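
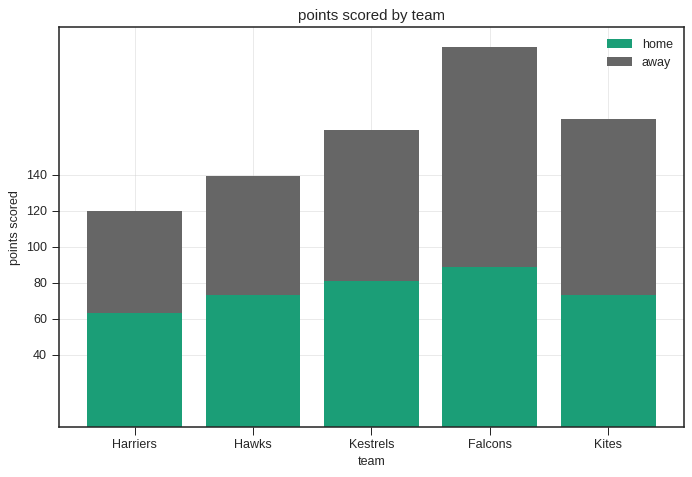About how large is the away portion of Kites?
away top ≈ 180, bottom ≈ 80; segment ≈ 100.

≈ 100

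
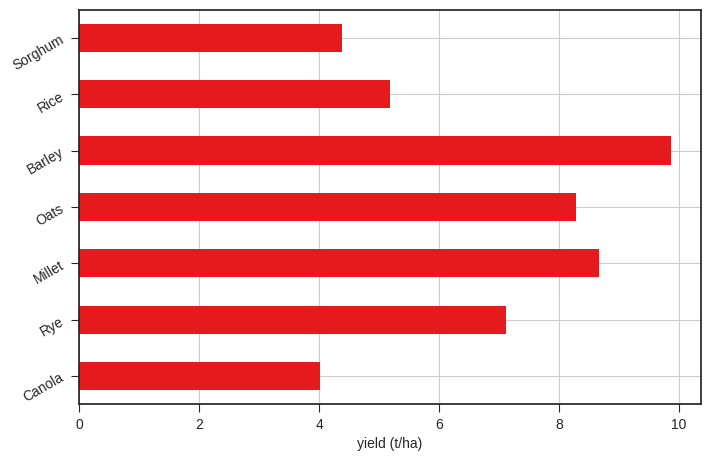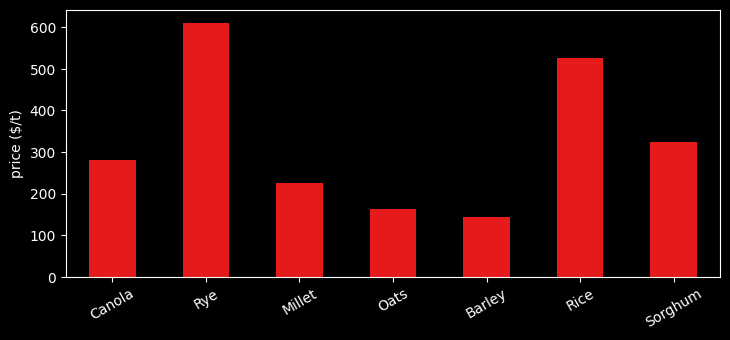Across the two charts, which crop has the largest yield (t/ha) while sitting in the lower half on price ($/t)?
Barley

Chart 2 median price ($/t) ≈ 300; below-median crops: Millet, Oats, Barley. Among those, Barley has the highest yield (t/ha) (≈ 10).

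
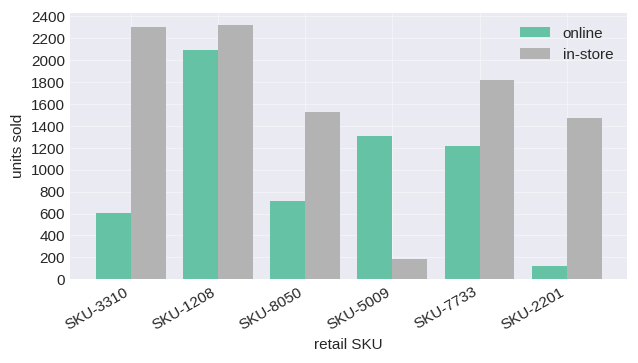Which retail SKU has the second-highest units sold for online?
Top 3 for online: SKU-1208 ≈ 2000, SKU-5009 ≈ 1400, SKU-7733 ≈ 1200.

SKU-5009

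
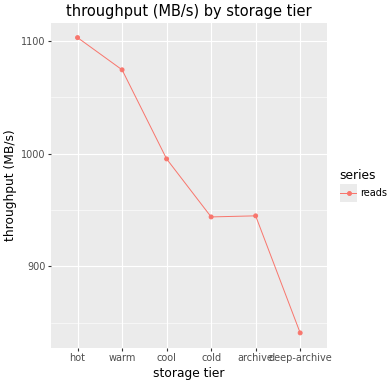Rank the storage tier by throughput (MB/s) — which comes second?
Top 3: hot ≈ 1100, warm ≈ 1075, cool ≈ 1000.

warm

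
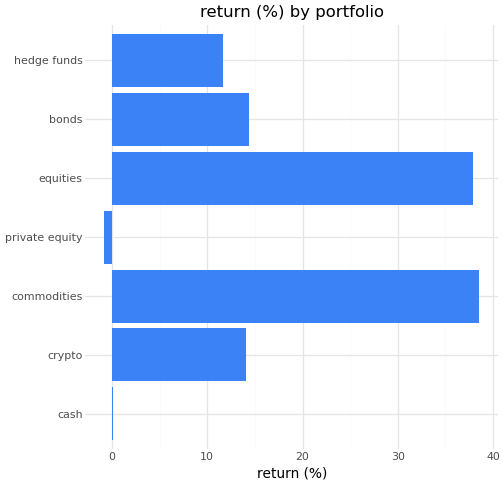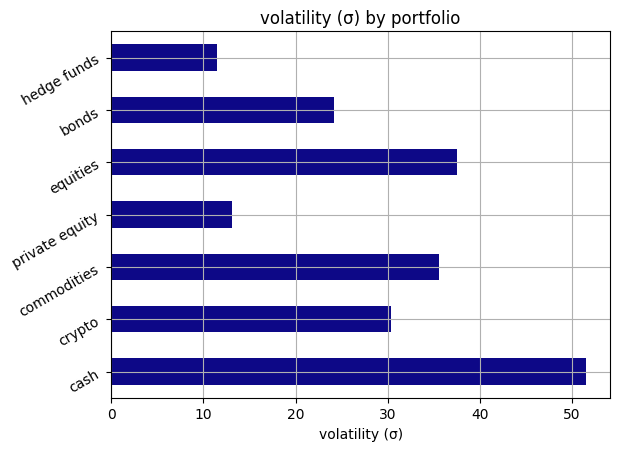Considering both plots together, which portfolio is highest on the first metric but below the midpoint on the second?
bonds

Chart 2 median volatility (σ) ≈ 30; below-median portfolios: private equity, bonds, hedge funds. Among those, bonds has the highest return (%) (≈ 15).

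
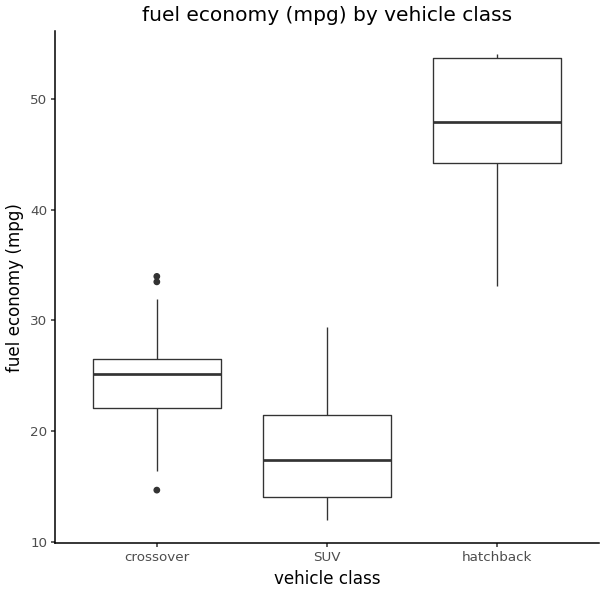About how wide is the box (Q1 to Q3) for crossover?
Q3 ≈ 25, Q1 ≈ 20; IQR ≈ 5.

≈ 5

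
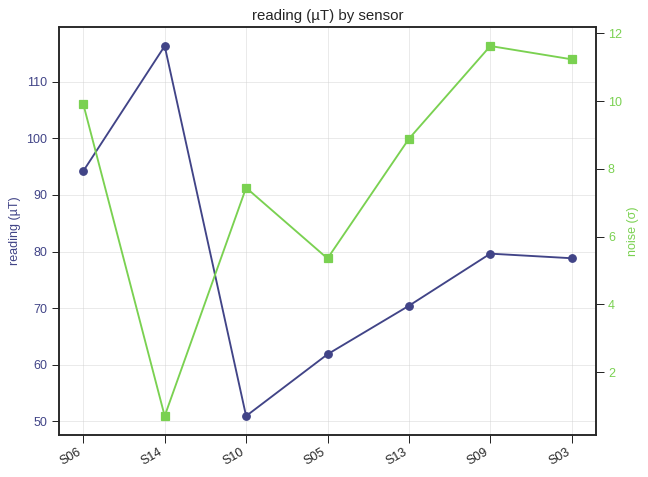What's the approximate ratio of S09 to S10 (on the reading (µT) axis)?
S09 ≈ 80, S10 ≈ 50; 80/50 ≈ 1.6.

≈ 1.6×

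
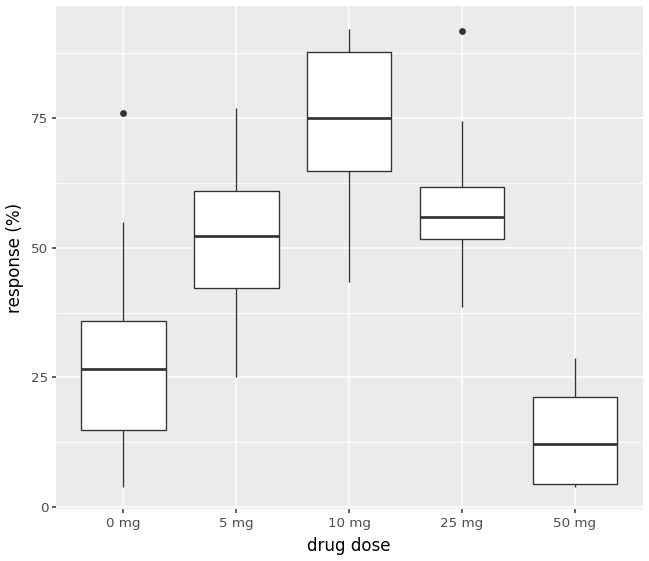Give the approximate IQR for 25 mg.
Q3 ≈ 60, Q1 ≈ 50; IQR ≈ 10.

≈ 10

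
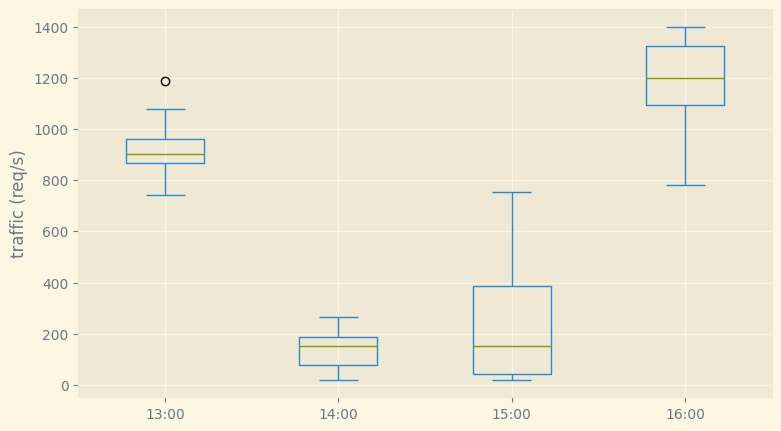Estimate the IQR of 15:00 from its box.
Q3 ≈ 400, Q1 ≈ 0; IQR ≈ 400.

≈ 400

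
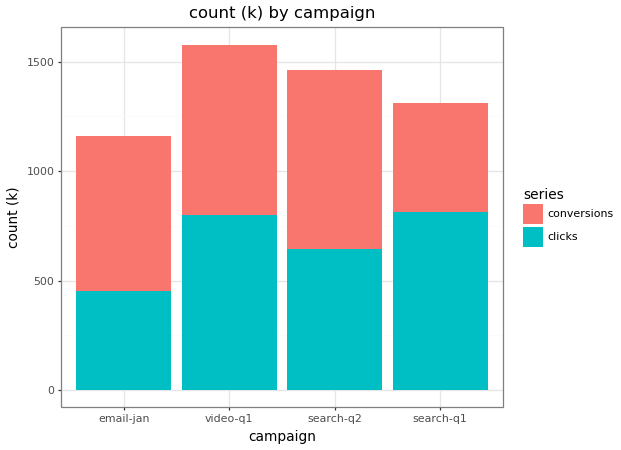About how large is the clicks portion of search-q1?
clicks top ≈ 800, bottom ≈ 0; segment ≈ 800.

≈ 800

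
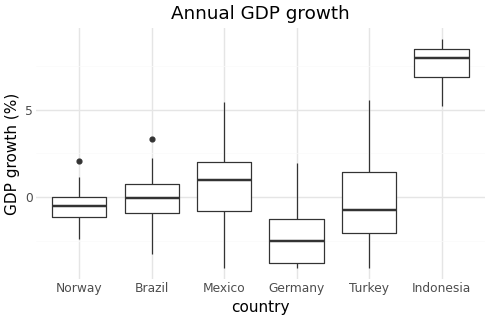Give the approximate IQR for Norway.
Q3 ≈ 0, Q1 ≈ -1; IQR ≈ 1.

≈ 1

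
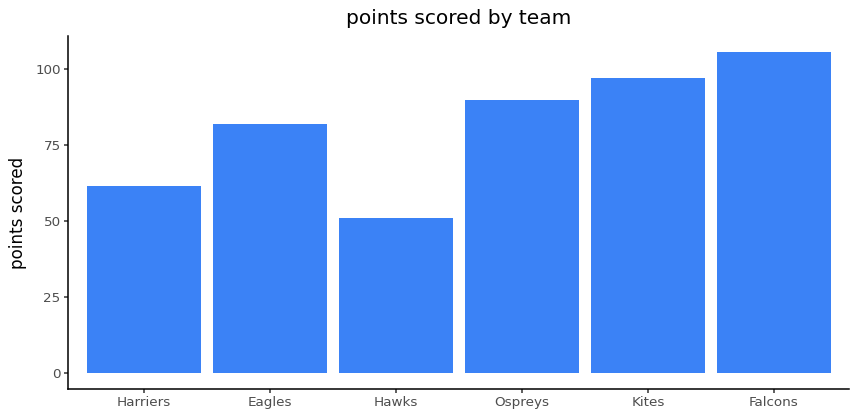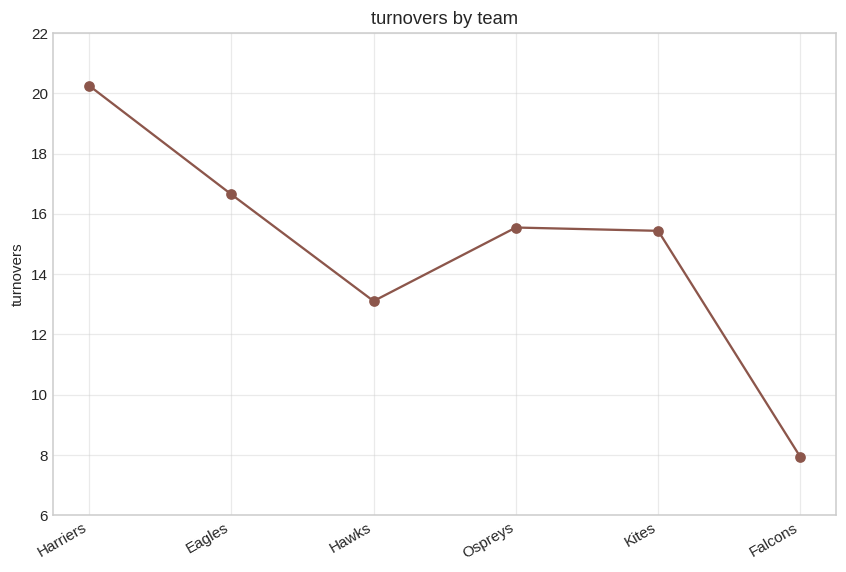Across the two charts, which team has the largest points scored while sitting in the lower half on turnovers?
Falcons

Chart 2 median turnovers ≈ 16; below-median teams: Hawks, Kites, Falcons. Among those, Falcons has the highest points scored (≈ 110).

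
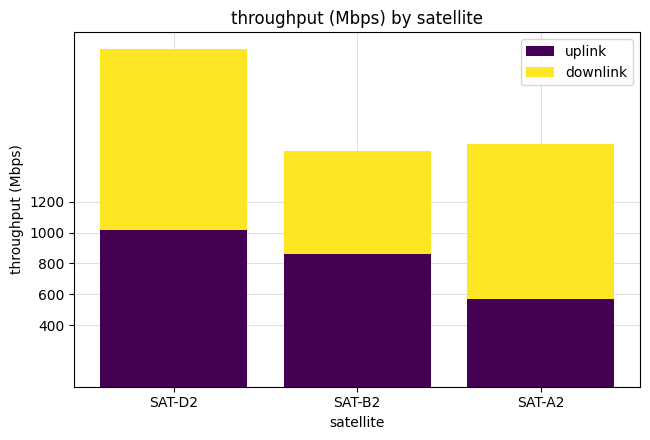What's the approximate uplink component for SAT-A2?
uplink top ≈ 600, bottom ≈ 0; segment ≈ 600.

≈ 600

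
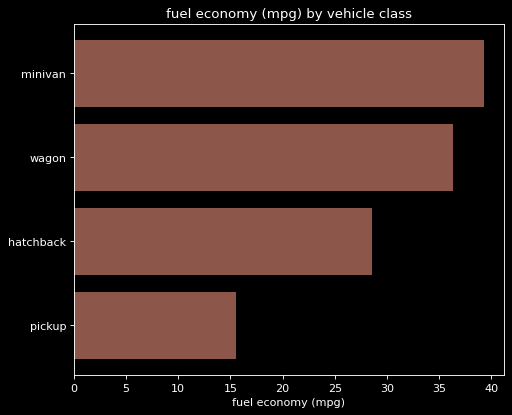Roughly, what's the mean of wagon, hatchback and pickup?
≈ 27

(35 + 30 + 15) / 3 ≈ 27.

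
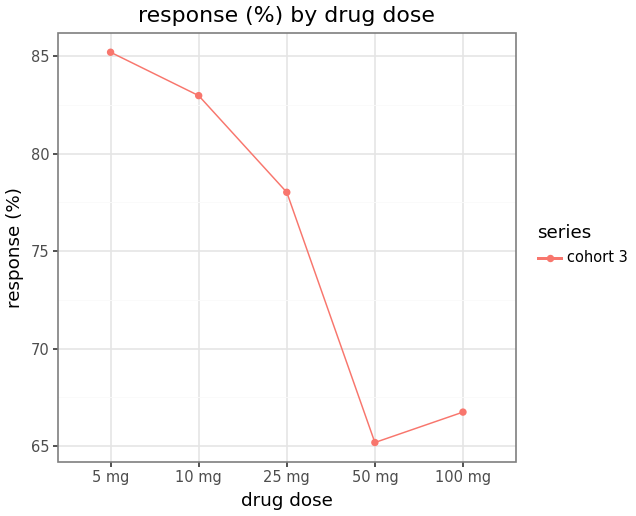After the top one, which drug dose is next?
Top 3: 5 mg ≈ 86, 10 mg ≈ 82, 25 mg ≈ 78.

10 mg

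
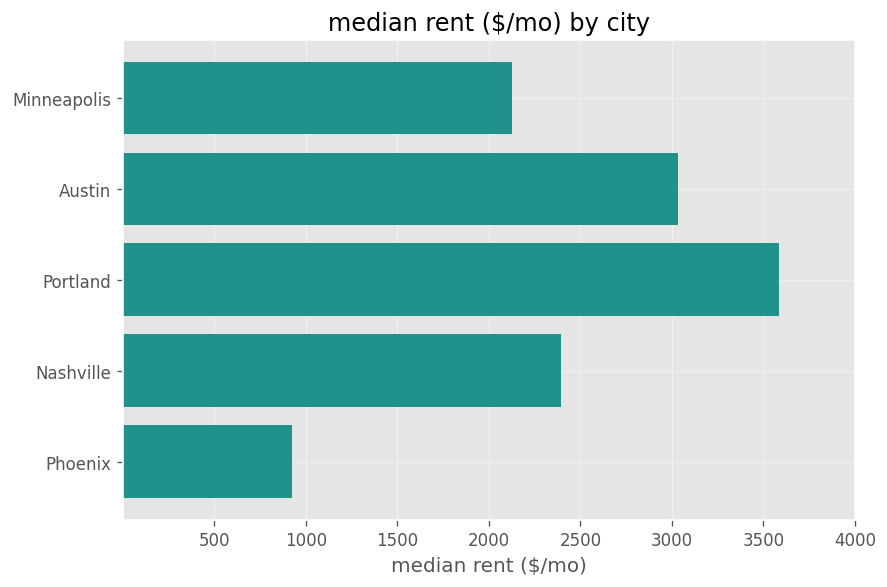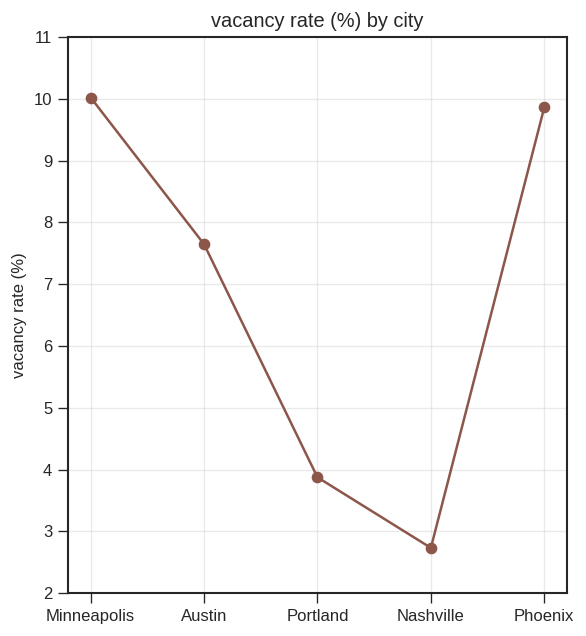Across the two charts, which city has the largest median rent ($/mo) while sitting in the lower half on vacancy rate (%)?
Chart 2 median vacancy rate (%) ≈ 8; below-median cities: Portland, Nashville. Among those, Portland has the highest median rent ($/mo) (≈ 3500).

Portland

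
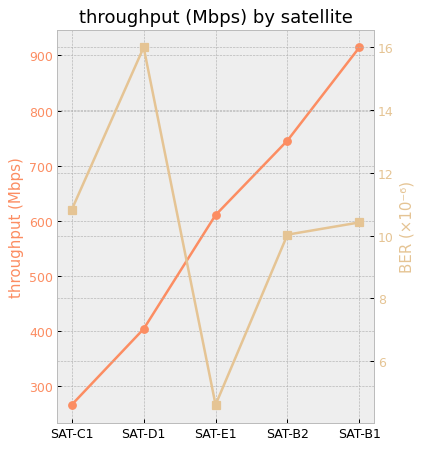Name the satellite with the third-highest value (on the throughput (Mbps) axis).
Top 4 (on the throughput (Mbps) axis): SAT-B1 ≈ 900, SAT-B2 ≈ 700, SAT-E1 ≈ 600, SAT-D1 ≈ 400.

SAT-E1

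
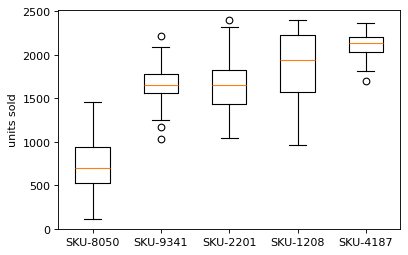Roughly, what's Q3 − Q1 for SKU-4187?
Q3 ≈ 2200, Q1 ≈ 2000; IQR ≈ 200.

≈ 200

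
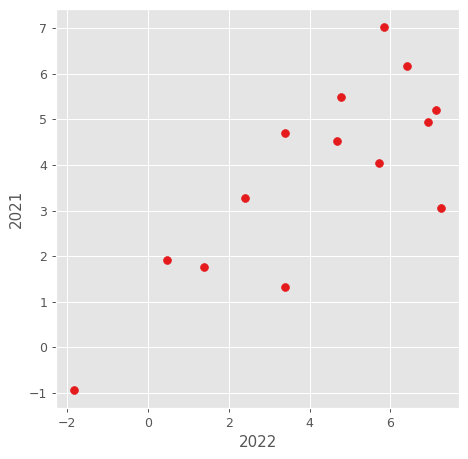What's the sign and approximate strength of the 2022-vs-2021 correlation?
positive, strong

Points are positively correlated; strong (|r| ≈ 0.8).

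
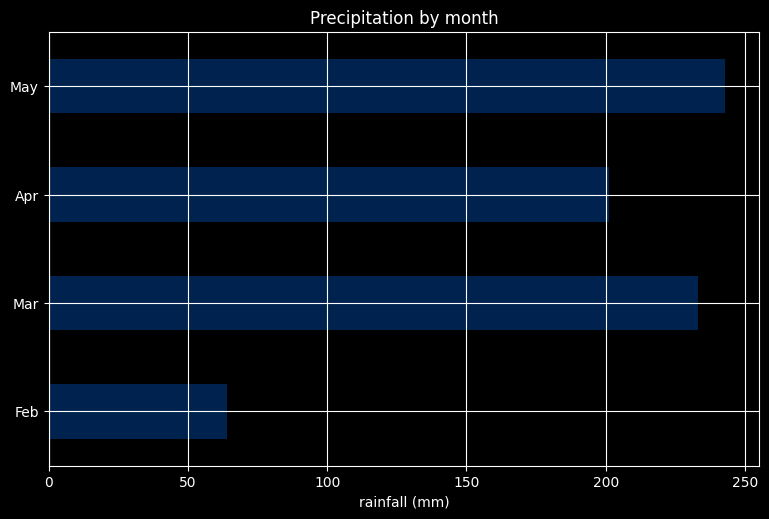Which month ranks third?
Top 4: May ≈ 250, Mar ≈ 225, Apr ≈ 200, Feb ≈ 75.

Apr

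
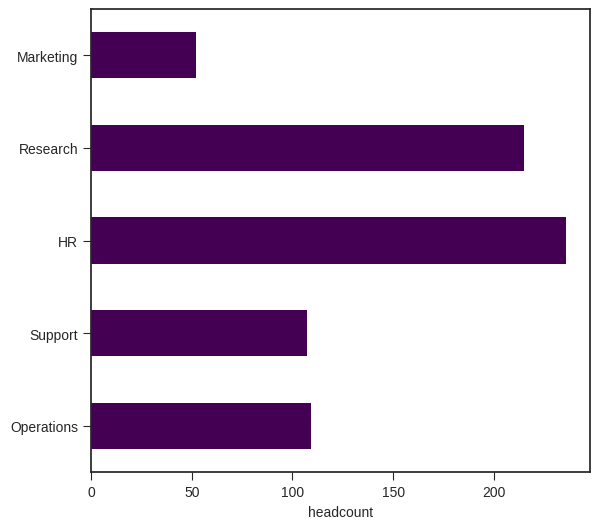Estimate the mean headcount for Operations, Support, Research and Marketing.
≈ 120

(100 + 100 + 220 + 60) / 4 ≈ 120.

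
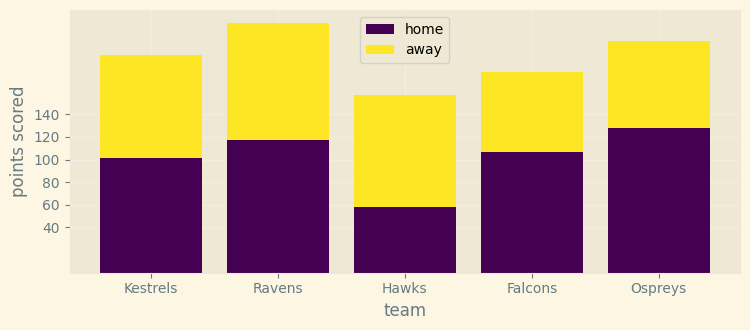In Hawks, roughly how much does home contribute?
home top ≈ 60, bottom ≈ 0; segment ≈ 60.

≈ 60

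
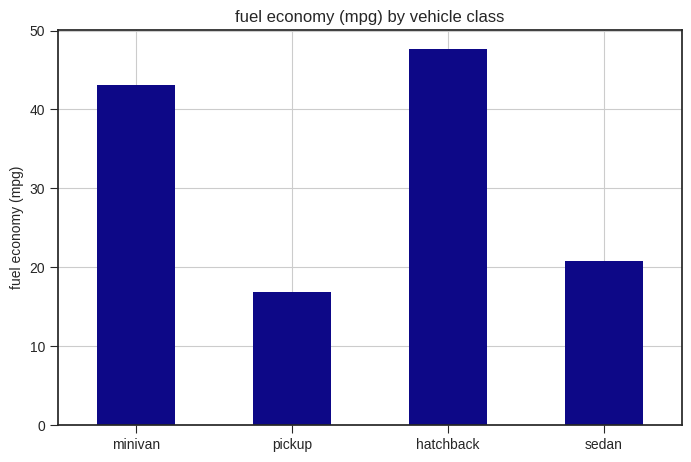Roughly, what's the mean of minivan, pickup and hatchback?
(45 + 15 + 50) / 3 ≈ 37.

≈ 37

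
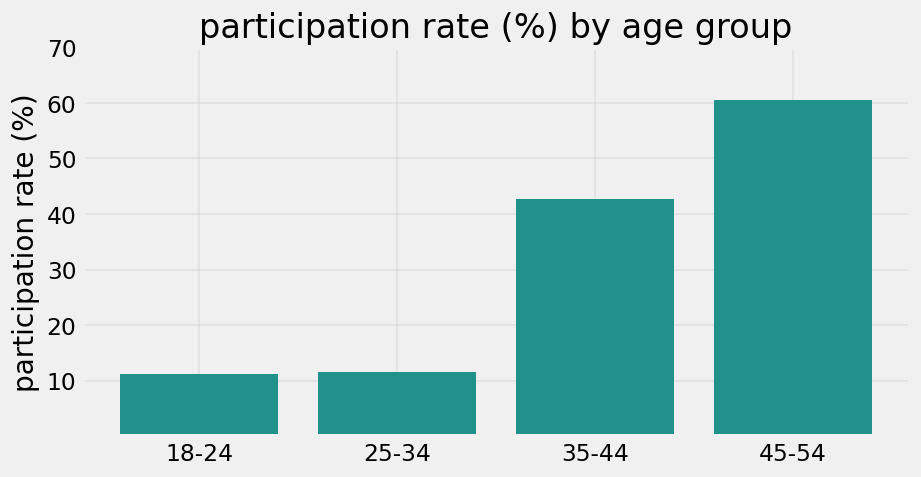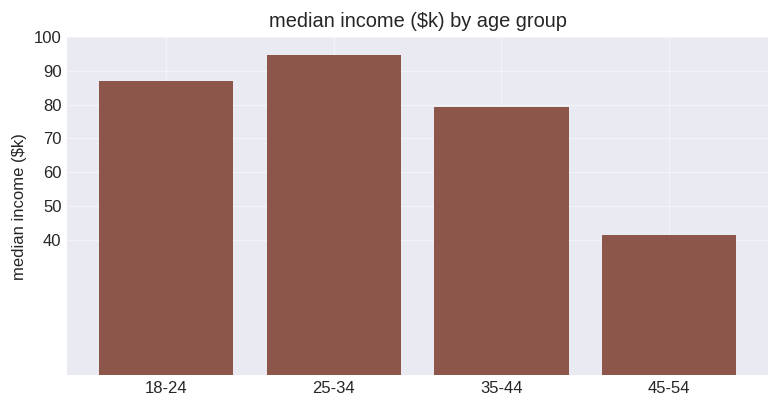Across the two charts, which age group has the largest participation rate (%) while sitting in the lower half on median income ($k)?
45-54

Chart 2 median median income ($k) ≈ 80; below-median age groups: 35-44, 45-54. Among those, 45-54 has the highest participation rate (%) (≈ 60).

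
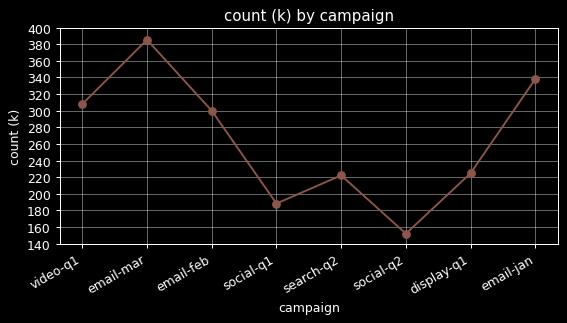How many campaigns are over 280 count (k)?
Above 280: video-q1, email-mar, email-feb, email-jan.

4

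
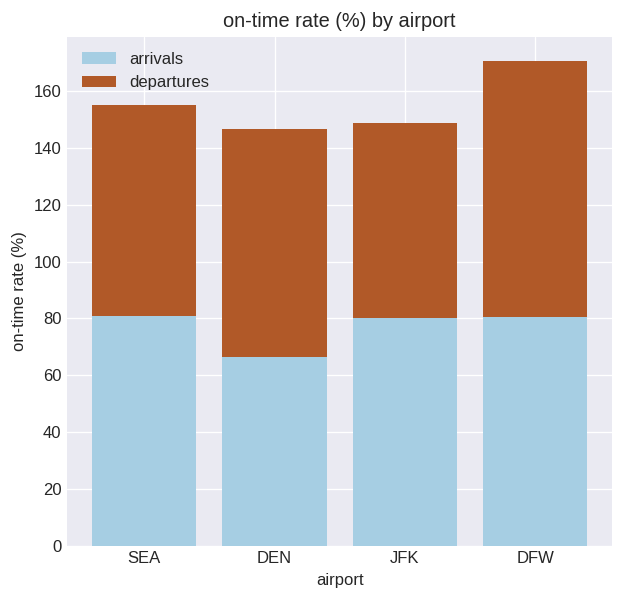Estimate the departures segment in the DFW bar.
departures top ≈ 180, bottom ≈ 80; segment ≈ 100.

≈ 100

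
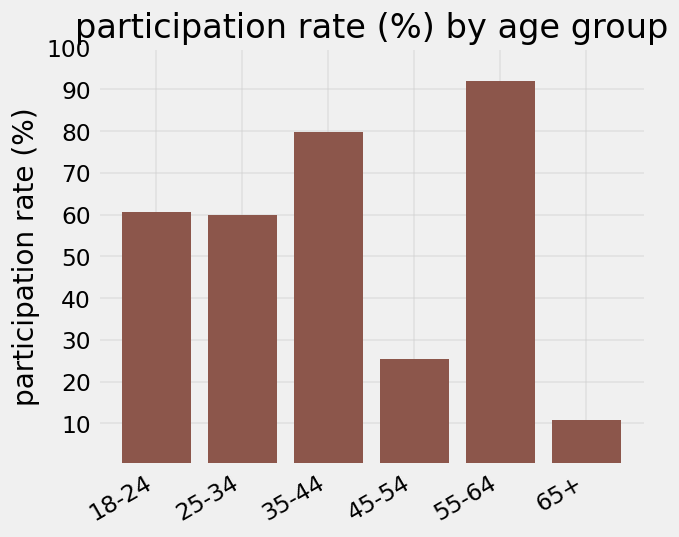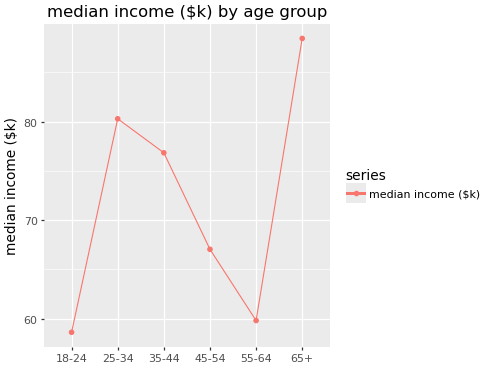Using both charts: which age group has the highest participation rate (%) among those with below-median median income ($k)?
Chart 2 median median income ($k) ≈ 70; below-median age groups: 18-24, 45-54, 55-64. Among those, 55-64 has the highest participation rate (%) (≈ 90).

55-64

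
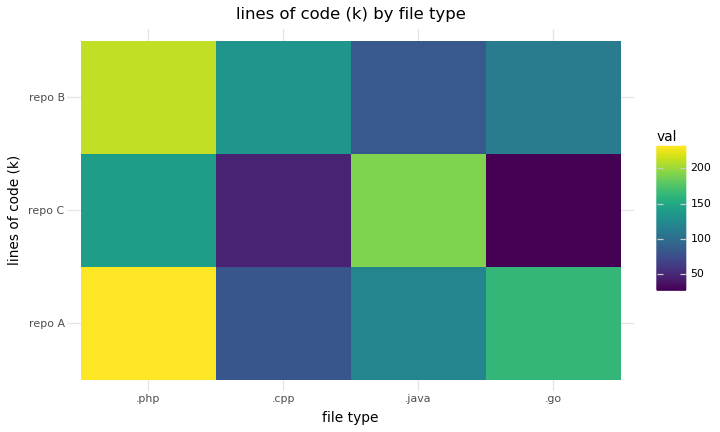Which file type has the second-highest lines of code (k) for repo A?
Top 3 for repo A: .php ≈ 240, .go ≈ 160, .java ≈ 120.

.go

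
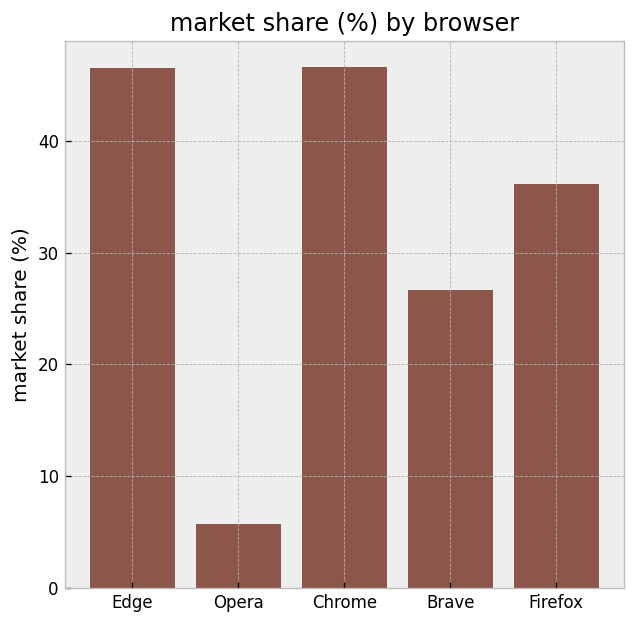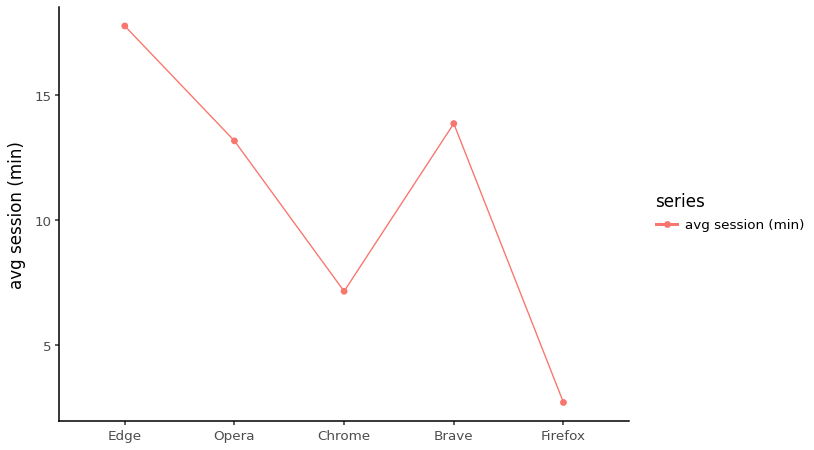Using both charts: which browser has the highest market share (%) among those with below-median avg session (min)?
Chrome

Chart 2 median avg session (min) ≈ 14; below-median browsers: Chrome, Firefox. Among those, Chrome has the highest market share (%) (≈ 45).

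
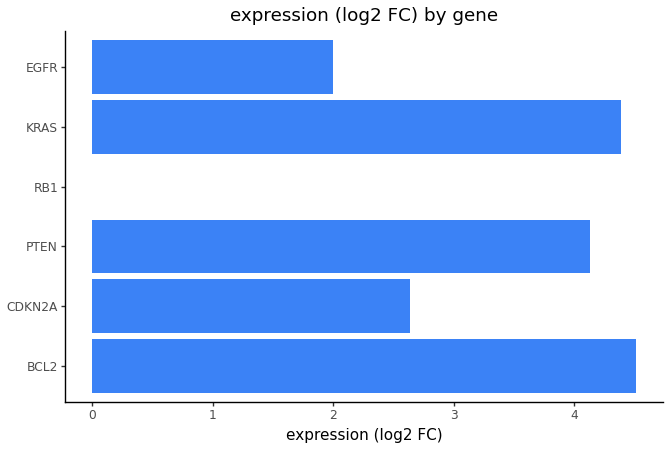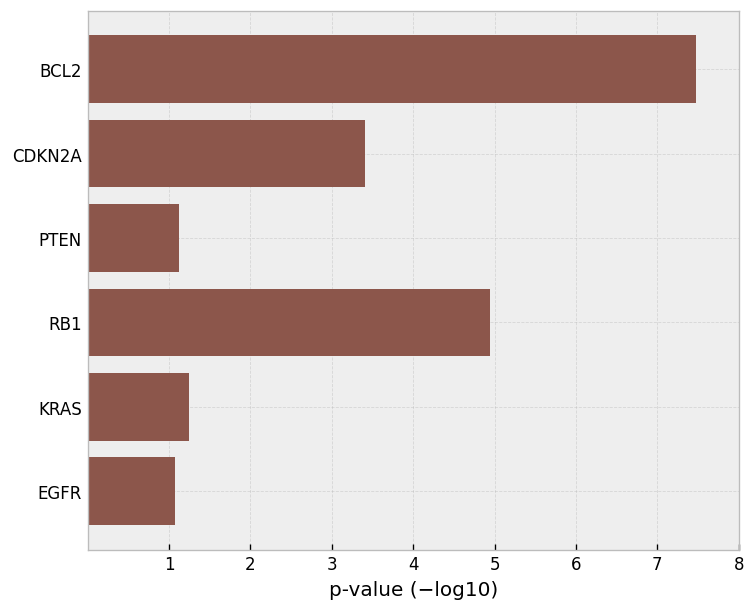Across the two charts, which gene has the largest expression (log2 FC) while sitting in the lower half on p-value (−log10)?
Chart 2 median p-value (−log10) ≈ 2; below-median genes: PTEN, KRAS, EGFR. Among those, KRAS has the highest expression (log2 FC) (≈ 4.5).

KRAS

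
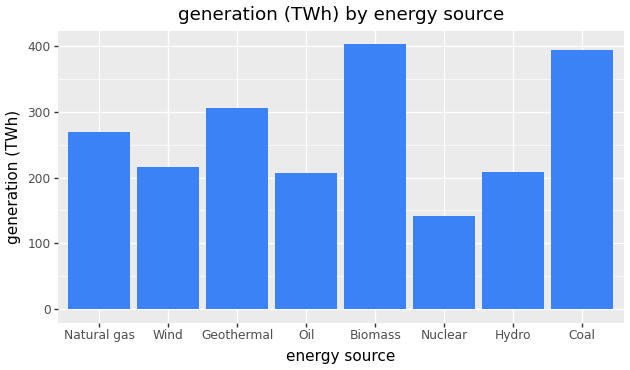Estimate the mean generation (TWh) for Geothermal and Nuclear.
≈ 225

(300 + 150) / 2 ≈ 225.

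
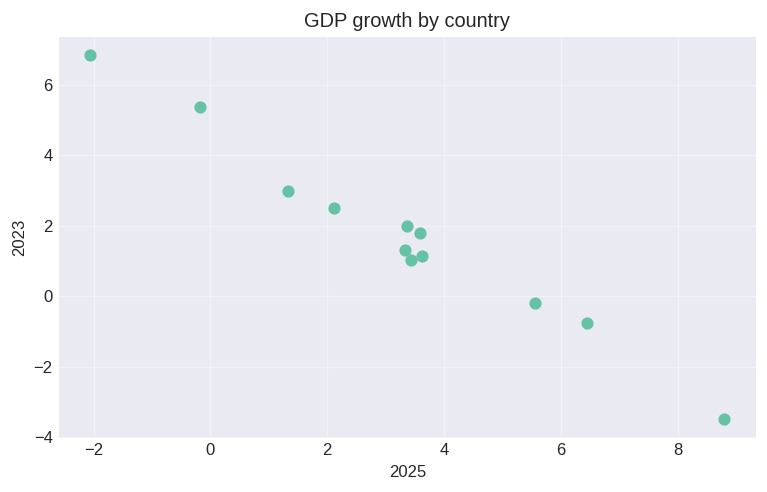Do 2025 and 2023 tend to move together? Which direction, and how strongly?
Points are negatively correlated; strong (|r| ≈ 1.0).

negative, strong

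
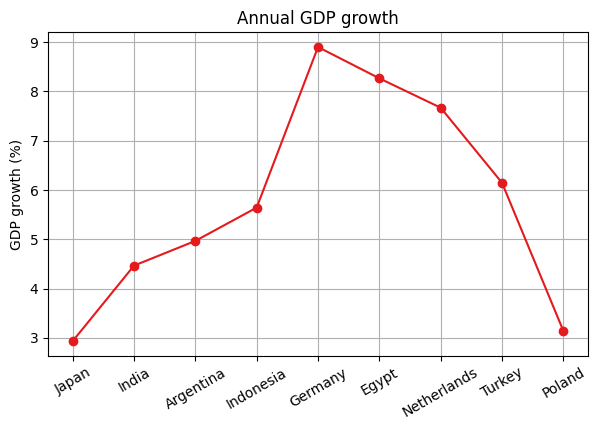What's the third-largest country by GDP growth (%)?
Top 4: Germany ≈ 9.0, Egypt ≈ 8.5, Netherlands ≈ 7.5, Turkey ≈ 6.0.

Netherlands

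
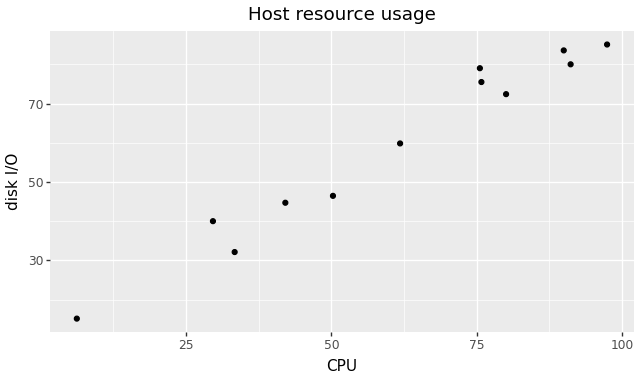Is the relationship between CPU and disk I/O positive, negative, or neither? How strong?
Points are positively correlated; strong (|r| ≈ 1.0).

positive, strong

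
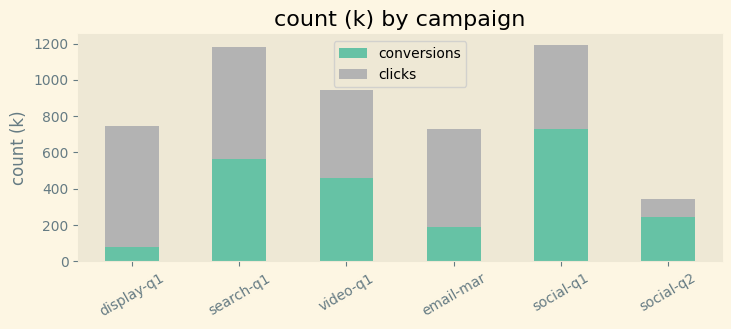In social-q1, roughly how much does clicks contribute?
≈ 500

clicks top ≈ 1200, bottom ≈ 700; segment ≈ 500.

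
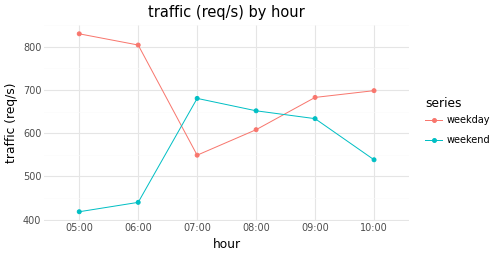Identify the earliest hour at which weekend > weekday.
07:00

06:00: weekend ≈ 450 vs weekday ≈ 800 (not yet); 07:00: weekend ≈ 700 vs weekday ≈ 550 (first crossover).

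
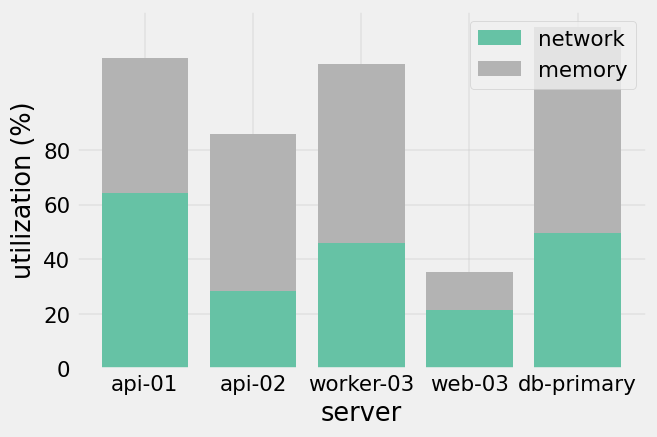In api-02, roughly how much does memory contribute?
memory top ≈ 80, bottom ≈ 20; segment ≈ 60.

≈ 60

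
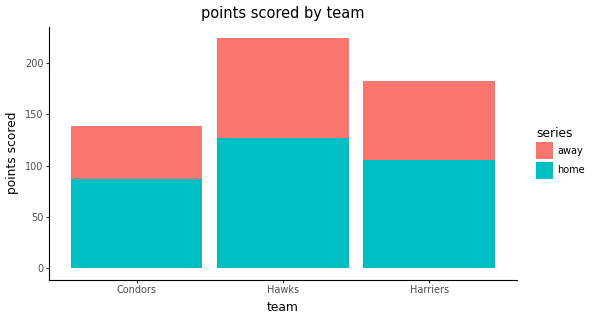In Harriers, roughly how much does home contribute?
≈ 100

home top ≈ 100, bottom ≈ 0; segment ≈ 100.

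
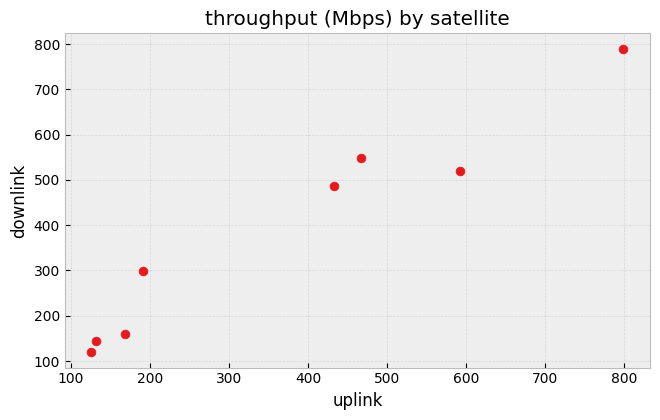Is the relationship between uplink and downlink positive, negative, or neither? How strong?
positive, strong

Points are positively correlated; strong (|r| ≈ 1.0).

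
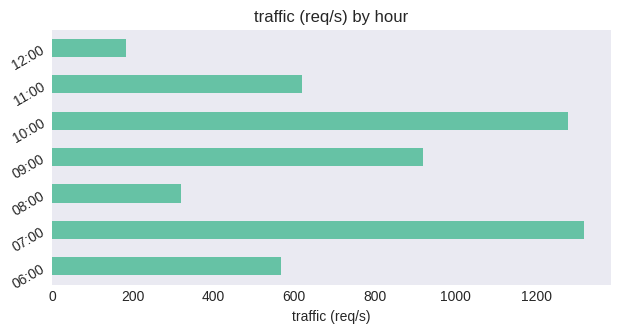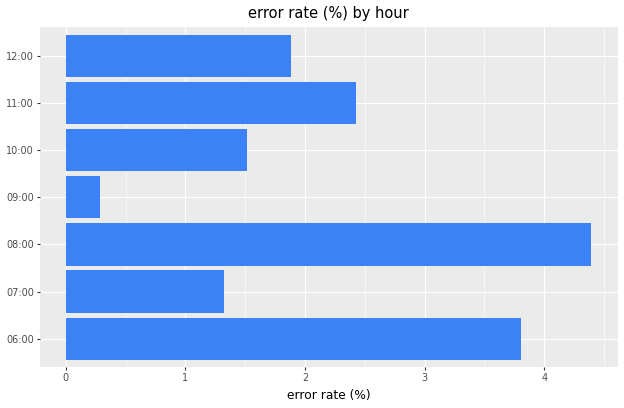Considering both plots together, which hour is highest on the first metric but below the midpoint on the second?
07:00

Chart 2 median error rate (%) ≈ 2; below-median hours: 07:00, 09:00, 10:00. Among those, 07:00 has the highest traffic (req/s) (≈ 1400).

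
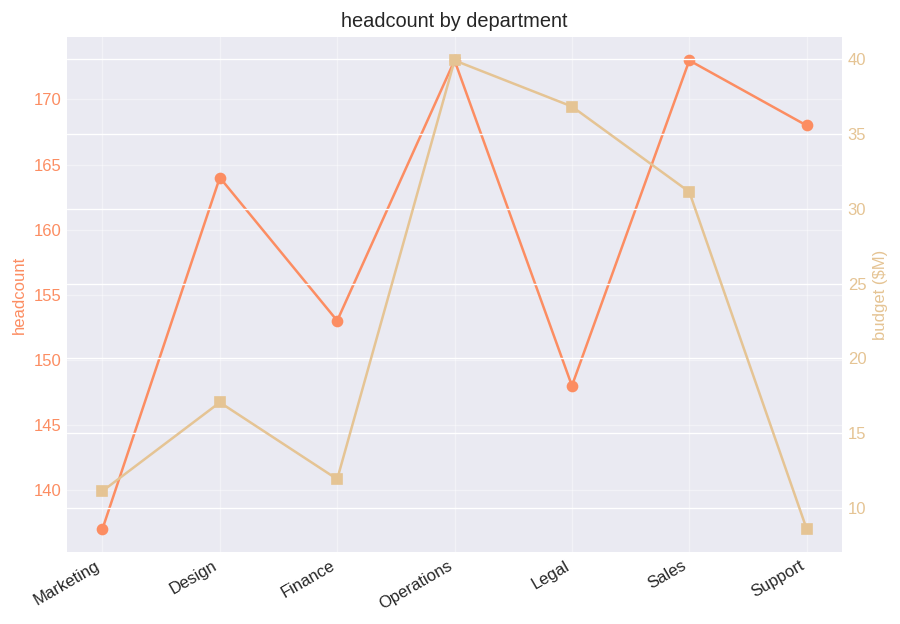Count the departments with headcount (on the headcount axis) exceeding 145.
6

Above 145: Design, Finance, Operations, Legal, Sales, Support.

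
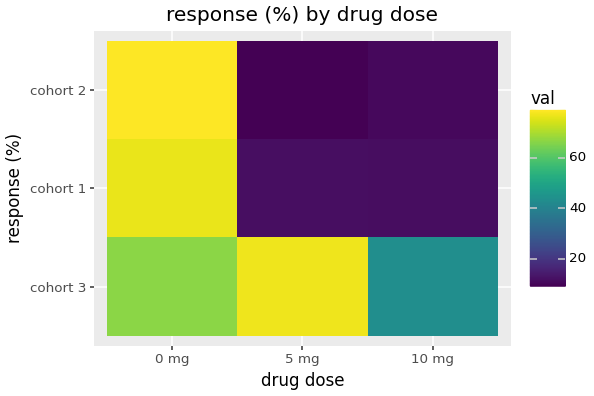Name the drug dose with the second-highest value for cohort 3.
0 mg

Top 3 for cohort 3: 5 mg ≈ 80, 0 mg ≈ 70, 10 mg ≈ 40.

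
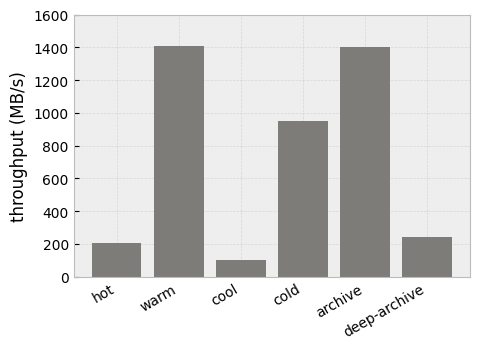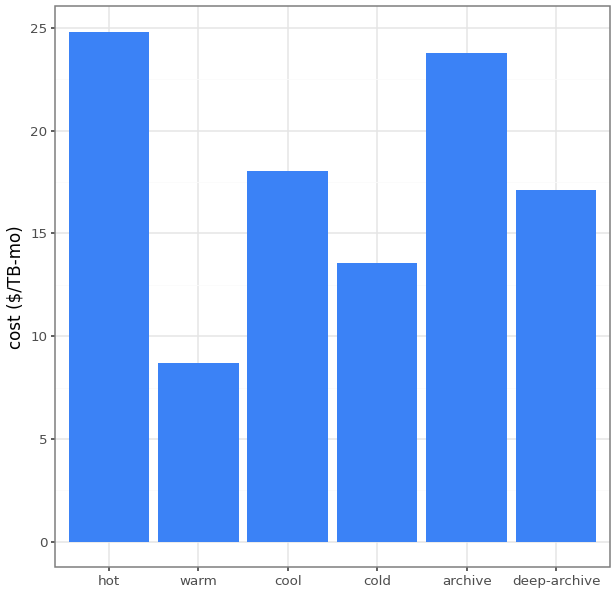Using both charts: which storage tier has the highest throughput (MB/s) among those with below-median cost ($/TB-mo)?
Chart 2 median cost ($/TB-mo) ≈ 20; below-median storage tiers: warm, cold, deep-archive. Among those, warm has the highest throughput (MB/s) (≈ 1400).

warm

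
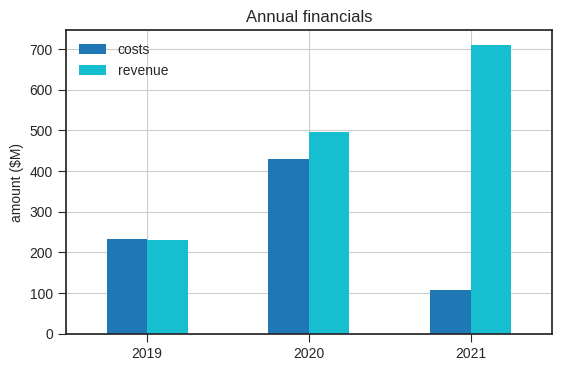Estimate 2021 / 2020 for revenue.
2021 ≈ 700, 2020 ≈ 500; 700/500 ≈ 1.4.

≈ 1.4×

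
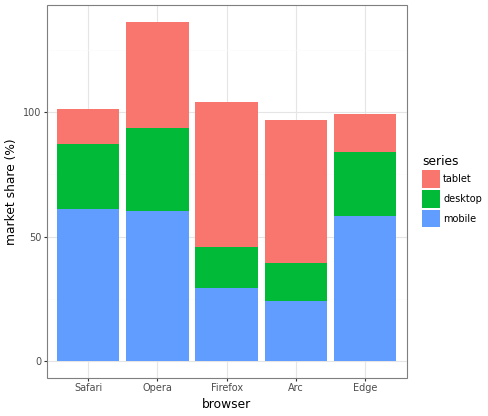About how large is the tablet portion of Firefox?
tablet top ≈ 100, bottom ≈ 40; segment ≈ 60.

≈ 60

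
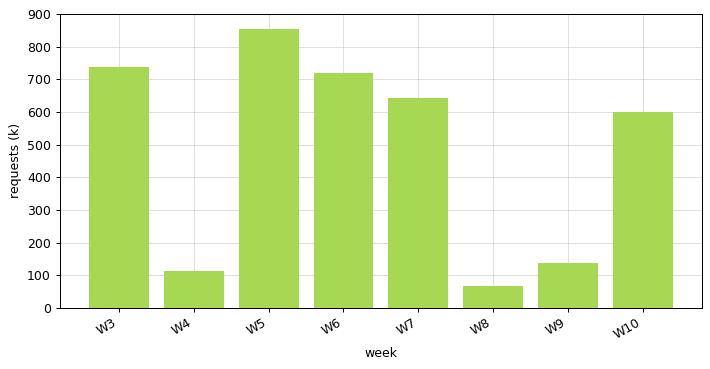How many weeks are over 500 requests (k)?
5

Above 500: W3, W5, W6, W7, W10.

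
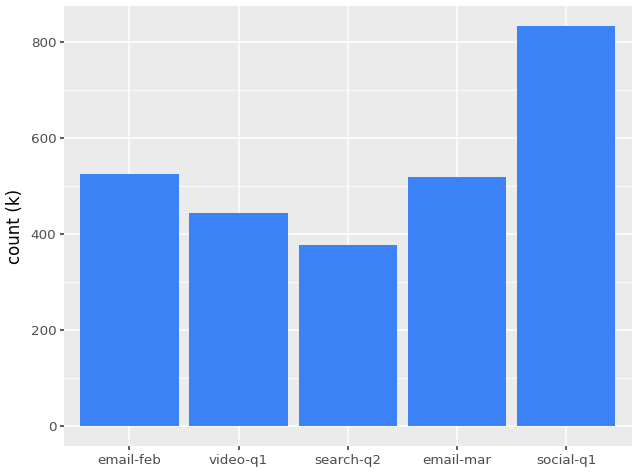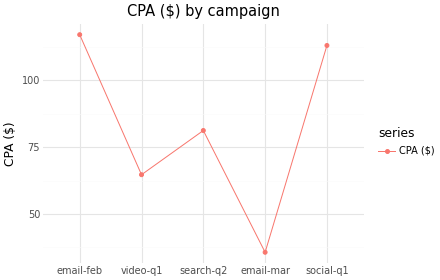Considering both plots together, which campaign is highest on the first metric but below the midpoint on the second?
email-mar

Chart 2 median CPA ($) ≈ 80; below-median campaigns: video-q1, email-mar. Among those, email-mar has the highest count (k) (≈ 500).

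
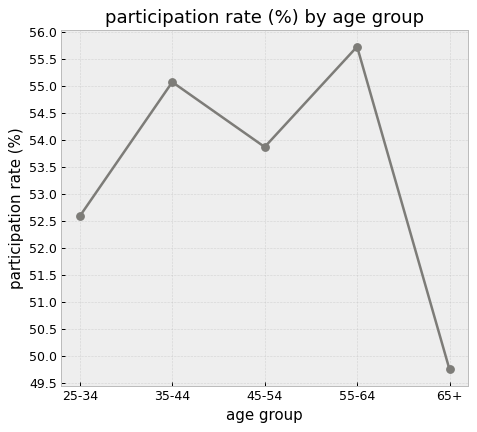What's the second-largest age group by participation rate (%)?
Top 3: 55-64 ≈ 55.5, 35-44 ≈ 55.0, 45-54 ≈ 54.0.

35-44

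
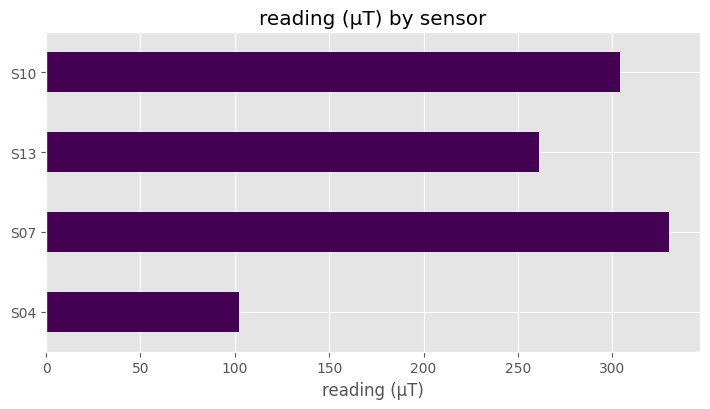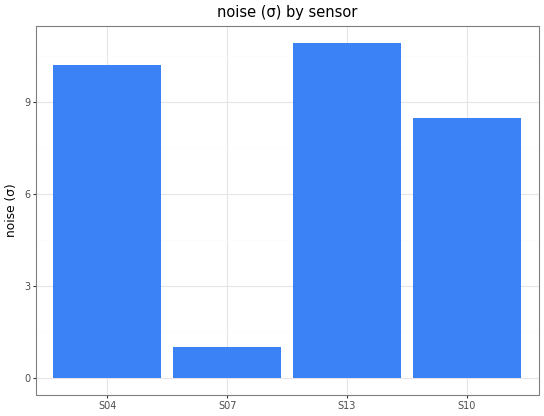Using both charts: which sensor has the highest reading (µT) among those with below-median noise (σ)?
S07

Chart 2 median noise (σ) ≈ 10; below-median sensors: S07, S10. Among those, S07 has the highest reading (µT) (≈ 350).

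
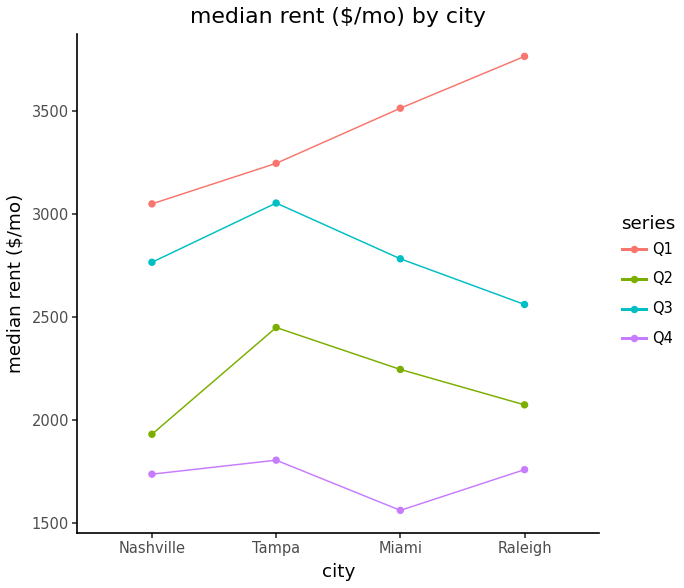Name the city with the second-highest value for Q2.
Top 3 for Q2: Tampa ≈ 2400, Miami ≈ 2200, Raleigh ≈ 2000.

Miami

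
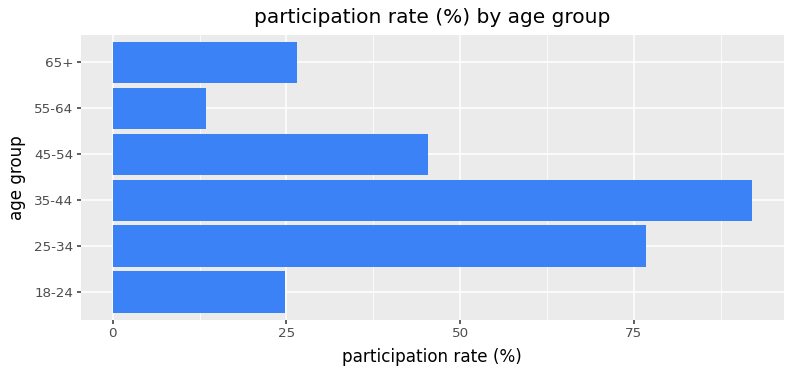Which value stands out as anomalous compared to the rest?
35-44

35-44 ≈ 90; the rest sit between ≈ 10 and ≈ 80.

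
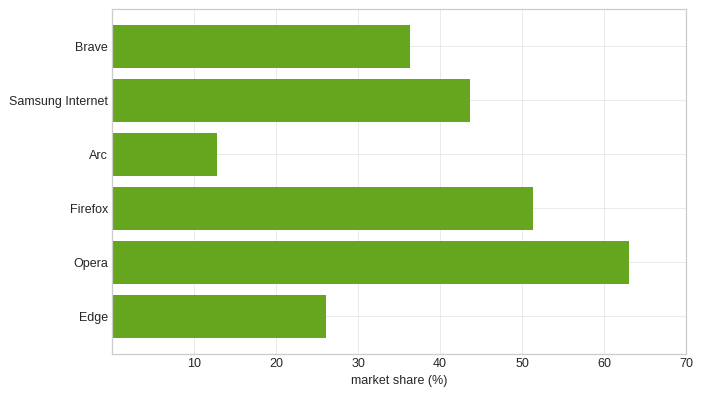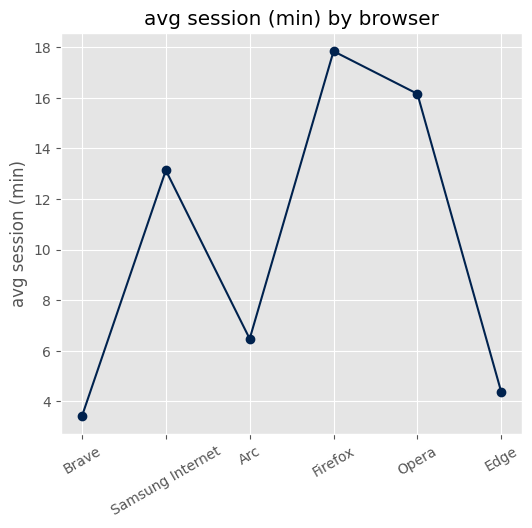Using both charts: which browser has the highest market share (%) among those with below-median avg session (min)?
Brave

Chart 2 median avg session (min) ≈ 10; below-median browsers: Brave, Arc, Edge. Among those, Brave has the highest market share (%) (≈ 40).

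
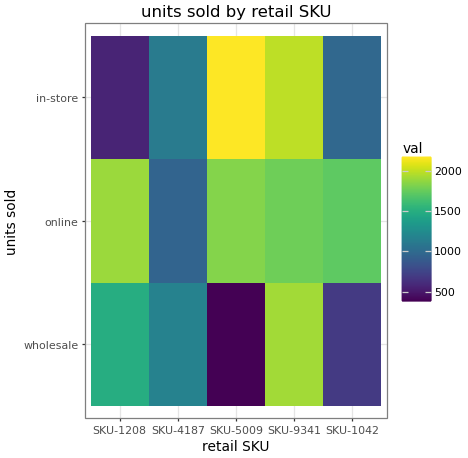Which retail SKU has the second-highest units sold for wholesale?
Top 3 for wholesale: SKU-9341 ≈ 2000, SKU-1208 ≈ 1600, SKU-4187 ≈ 1200.

SKU-1208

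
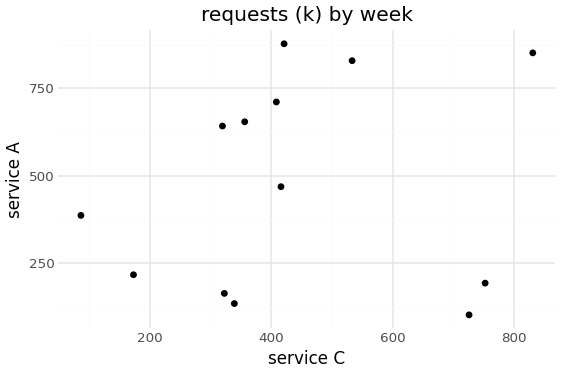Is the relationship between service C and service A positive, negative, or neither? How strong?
no clear correlation

Points are roughly uncorrelated; weak (|r| ≈ 0.1).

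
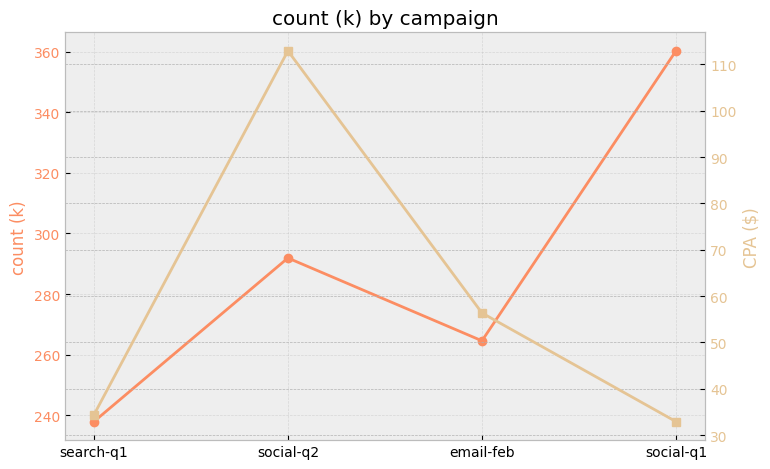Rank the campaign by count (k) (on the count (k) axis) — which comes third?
email-feb

Top 4 (on the count (k) axis): social-q1 ≈ 360, social-q2 ≈ 300, email-feb ≈ 260, search-q1 ≈ 240.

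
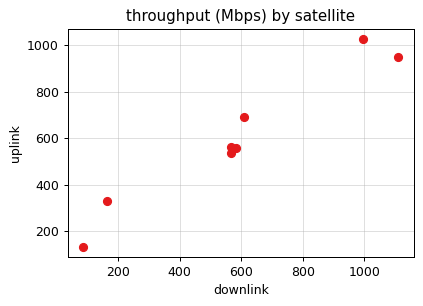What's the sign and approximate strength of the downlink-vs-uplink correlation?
Points are positively correlated; strong (|r| ≈ 1.0).

positive, strong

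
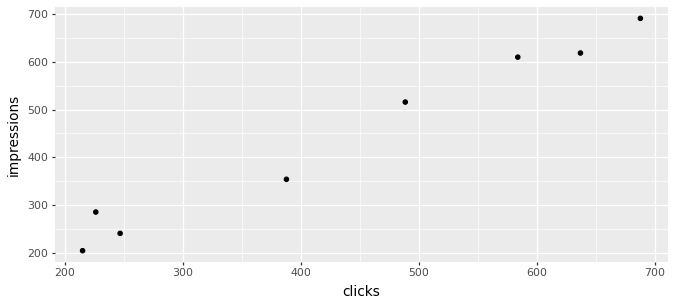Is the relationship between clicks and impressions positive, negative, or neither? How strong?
positive, strong

Points are positively correlated; strong (|r| ≈ 1.0).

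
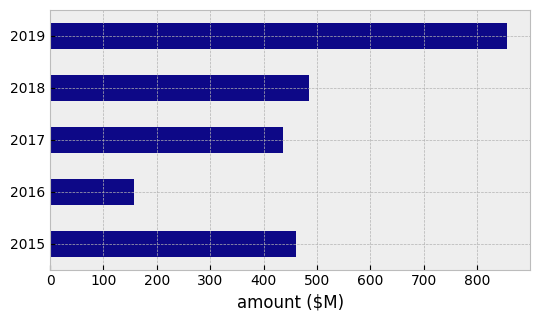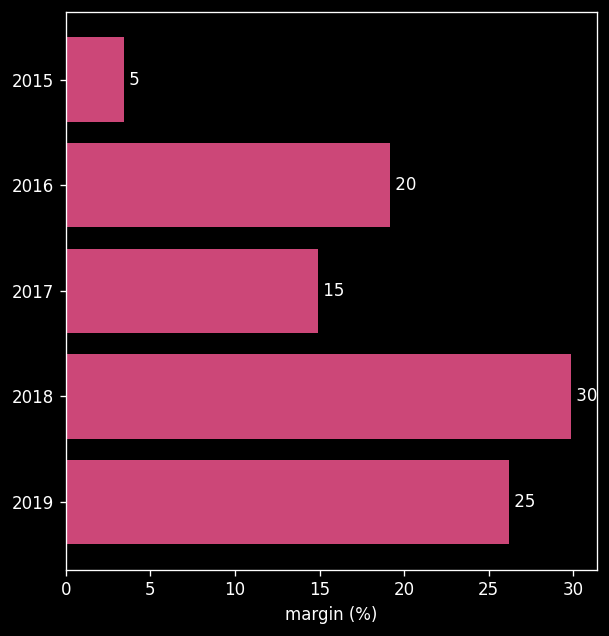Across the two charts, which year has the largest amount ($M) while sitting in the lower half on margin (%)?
Chart 2 median margin (%) ≈ 20; below-median years: 2015, 2017. Among those, 2015 has the highest amount ($M) (≈ 500).

2015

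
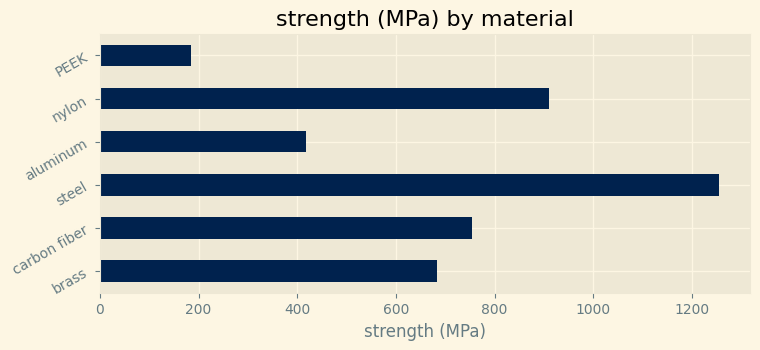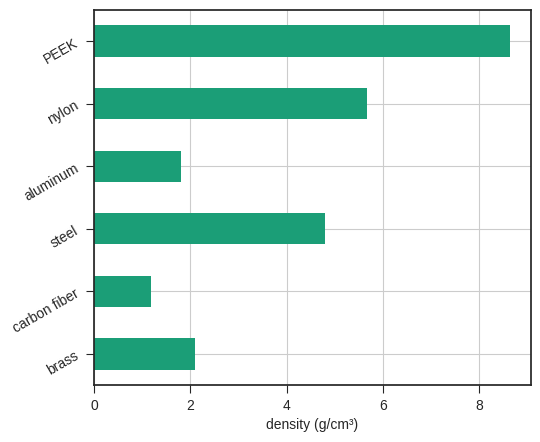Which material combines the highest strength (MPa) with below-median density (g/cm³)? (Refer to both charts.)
Chart 2 median density (g/cm³) ≈ 3; below-median materials: brass, carbon fiber, aluminum. Among those, carbon fiber has the highest strength (MPa) (≈ 800).

carbon fiber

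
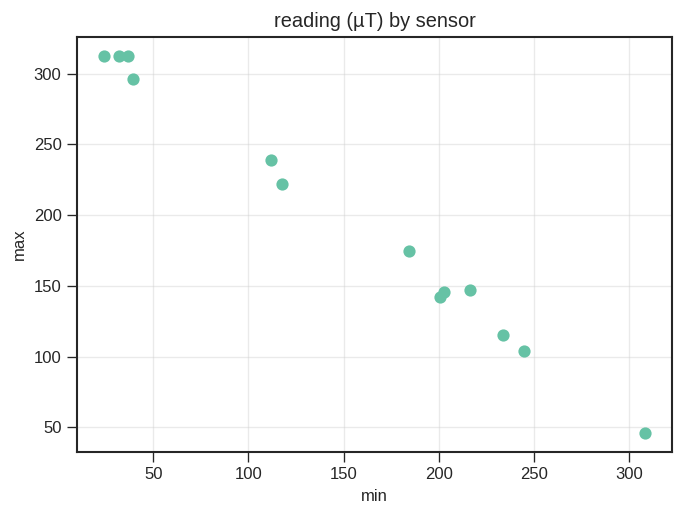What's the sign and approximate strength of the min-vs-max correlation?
Points are negatively correlated; strong (|r| ≈ 1.0).

negative, strong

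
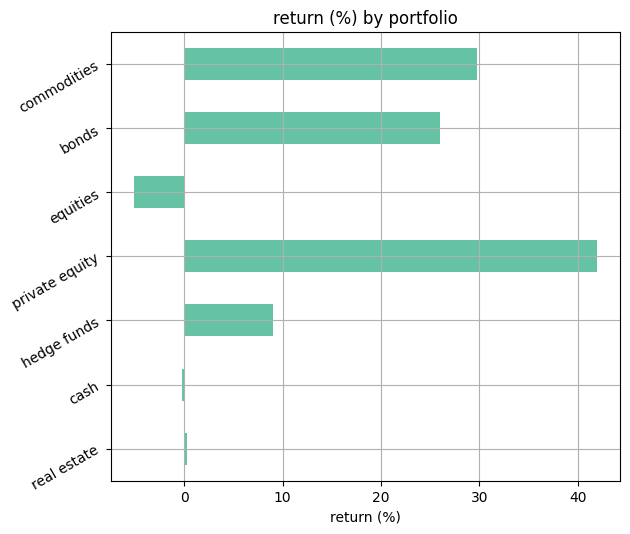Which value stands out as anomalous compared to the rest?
private equity

private equity ≈ 40; the rest sit between ≈ -5 and ≈ 30.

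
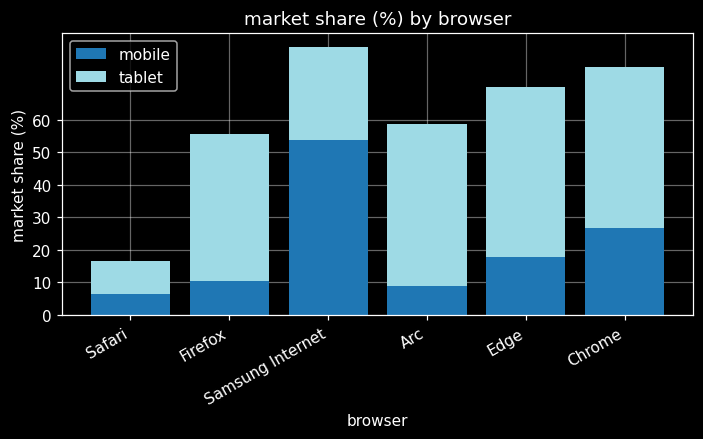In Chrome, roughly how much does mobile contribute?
mobile top ≈ 30, bottom ≈ 0; segment ≈ 30.

≈ 30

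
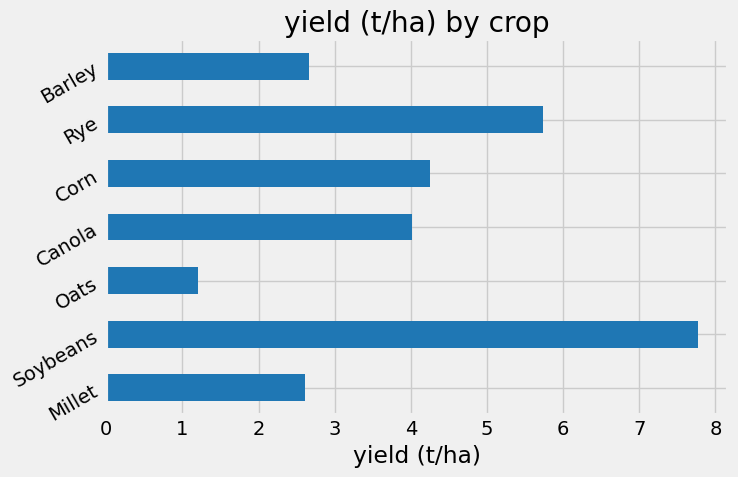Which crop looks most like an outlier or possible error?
Soybeans ≈ 8; the rest sit between ≈ 1 and ≈ 6.

Soybeans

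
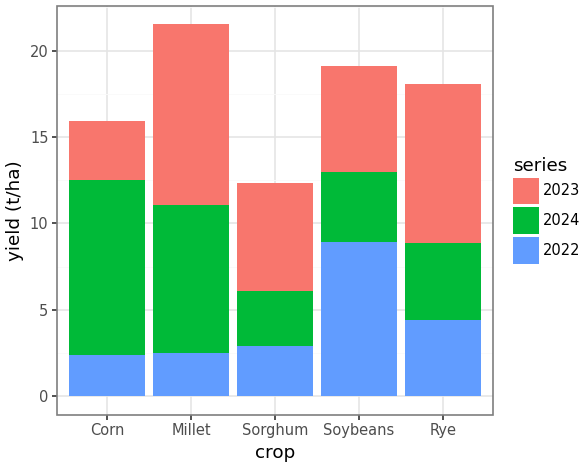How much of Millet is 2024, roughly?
≈ 10

2024 top ≈ 12, bottom ≈ 2; segment ≈ 10.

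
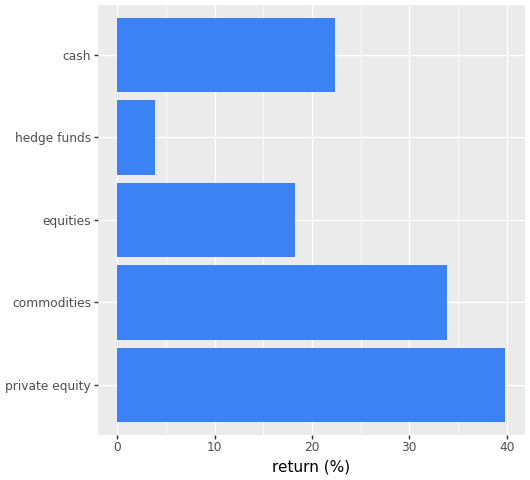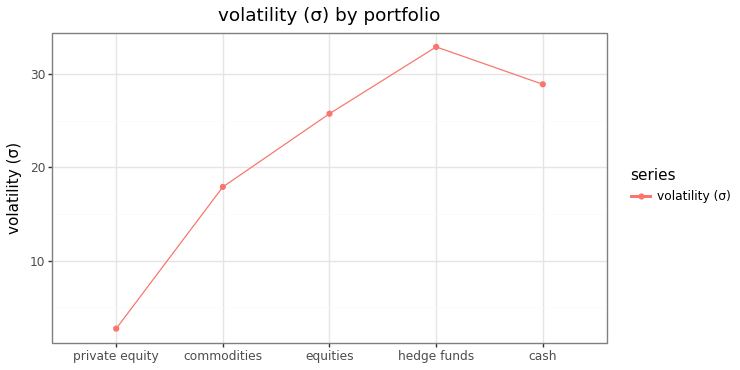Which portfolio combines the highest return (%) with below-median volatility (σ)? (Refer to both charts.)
Chart 2 median volatility (σ) ≈ 25; below-median portfolios: private equity, commodities. Among those, private equity has the highest return (%) (≈ 40).

private equity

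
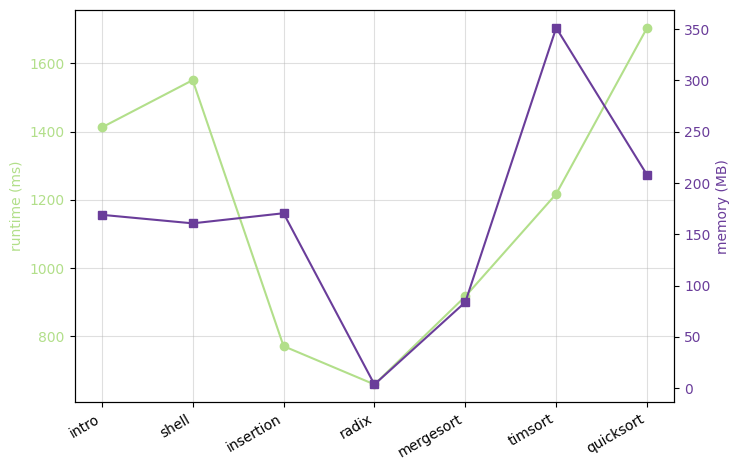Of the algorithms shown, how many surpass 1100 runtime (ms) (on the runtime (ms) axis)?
4

Above 1100: intro, shell, timsort, quicksort.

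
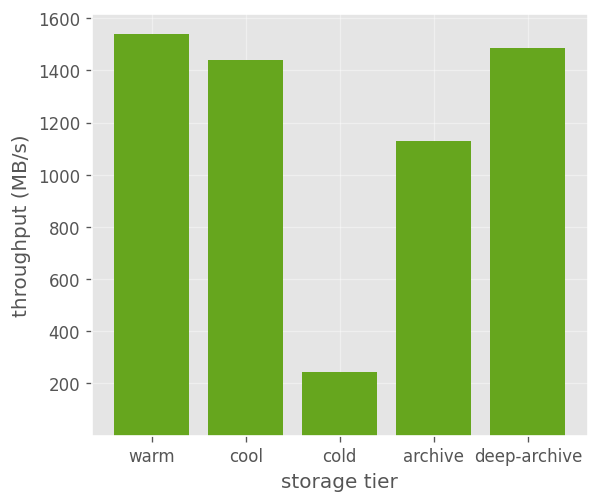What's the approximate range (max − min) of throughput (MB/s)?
Max warm ≈ 1600, min cold ≈ 200; range ≈ 1400.

≈ 1400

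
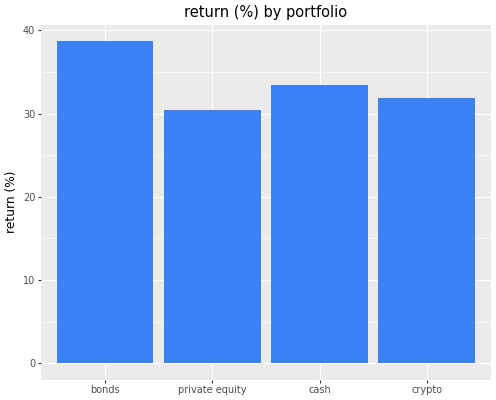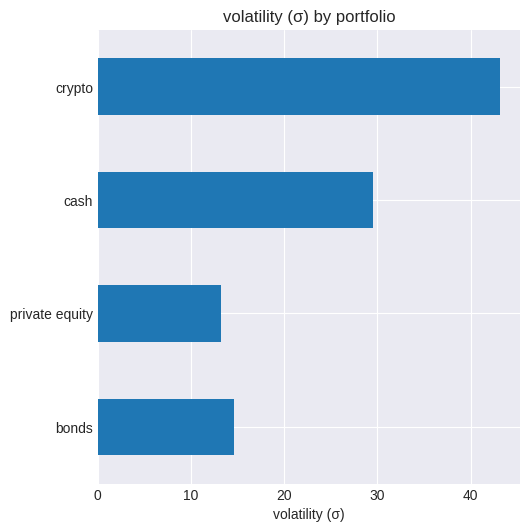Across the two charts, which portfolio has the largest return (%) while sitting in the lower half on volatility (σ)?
bonds

Chart 2 median volatility (σ) ≈ 20; below-median portfolios: bonds, private equity. Among those, bonds has the highest return (%) (≈ 40).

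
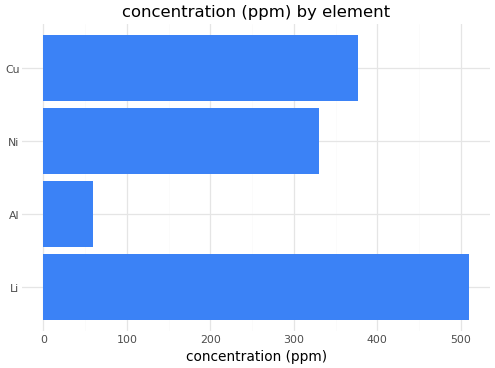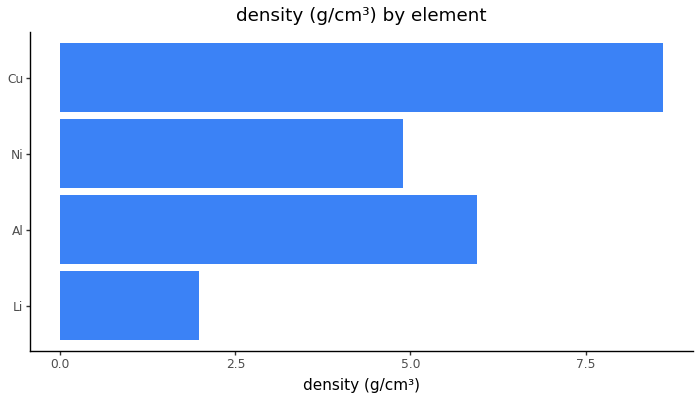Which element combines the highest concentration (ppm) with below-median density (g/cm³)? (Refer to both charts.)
Chart 2 median density (g/cm³) ≈ 5; below-median elements: Li, Ni. Among those, Li has the highest concentration (ppm) (≈ 500).

Li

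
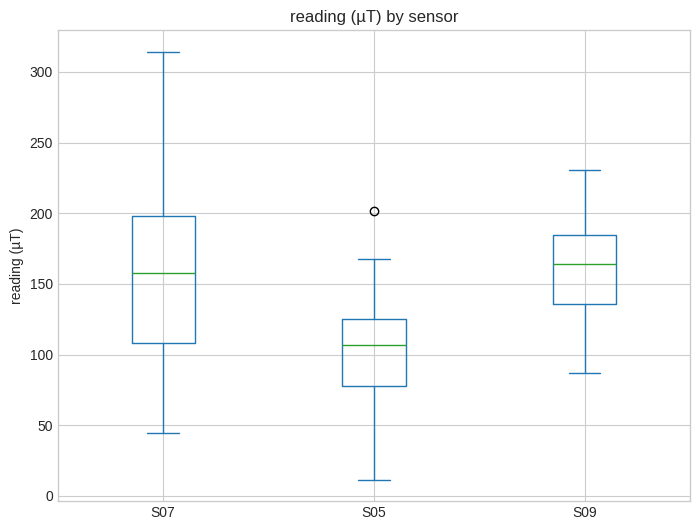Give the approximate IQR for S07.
≈ 90

Q3 ≈ 200, Q1 ≈ 110; IQR ≈ 90.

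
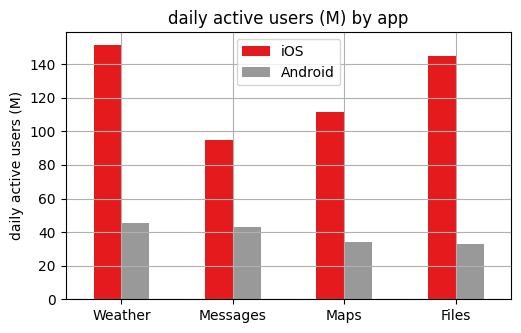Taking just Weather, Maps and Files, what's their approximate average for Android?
≈ 40

(40 + 40 + 40) / 3 ≈ 40.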